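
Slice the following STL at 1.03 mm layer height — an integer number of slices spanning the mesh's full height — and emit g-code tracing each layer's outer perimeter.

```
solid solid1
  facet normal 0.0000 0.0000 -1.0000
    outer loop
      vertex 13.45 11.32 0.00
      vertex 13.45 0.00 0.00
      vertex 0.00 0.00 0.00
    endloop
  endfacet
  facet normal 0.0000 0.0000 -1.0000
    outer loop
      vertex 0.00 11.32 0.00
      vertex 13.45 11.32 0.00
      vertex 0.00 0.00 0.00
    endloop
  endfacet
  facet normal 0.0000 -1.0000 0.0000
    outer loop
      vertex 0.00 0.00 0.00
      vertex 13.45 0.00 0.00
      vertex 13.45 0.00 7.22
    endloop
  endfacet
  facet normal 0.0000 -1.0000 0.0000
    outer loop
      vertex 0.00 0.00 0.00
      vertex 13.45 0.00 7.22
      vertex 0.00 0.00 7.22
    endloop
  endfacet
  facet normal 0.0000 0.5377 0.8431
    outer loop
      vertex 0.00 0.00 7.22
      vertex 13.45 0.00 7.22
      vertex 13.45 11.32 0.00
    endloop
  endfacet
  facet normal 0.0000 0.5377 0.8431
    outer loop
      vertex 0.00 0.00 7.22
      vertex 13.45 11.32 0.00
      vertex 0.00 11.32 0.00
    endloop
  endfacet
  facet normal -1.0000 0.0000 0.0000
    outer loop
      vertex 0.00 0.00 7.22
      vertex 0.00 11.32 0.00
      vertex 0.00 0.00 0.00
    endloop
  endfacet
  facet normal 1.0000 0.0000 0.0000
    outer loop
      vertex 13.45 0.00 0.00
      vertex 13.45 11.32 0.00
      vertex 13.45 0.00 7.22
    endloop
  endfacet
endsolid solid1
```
; perimeter-only toolpath
G21 ; units = mm
G90 ; absolute positioning
G28 ; home
; layer 1
G0 Z1.03
G0 X0.00 Y0.00
G1 X13.45 Y0.00
G1 X13.45 Y9.70
G1 X0.00 Y9.70
G1 X0.00 Y0.00
; layer 2
G0 Z2.06
G0 X0.00 Y0.00
G1 X13.45 Y0.00
G1 X13.45 Y8.09
G1 X0.00 Y8.09
G1 X0.00 Y0.00
; layer 3
G0 Z3.09
G0 X0.00 Y0.00
G1 X13.45 Y0.00
G1 X13.45 Y6.47
G1 X0.00 Y6.47
G1 X0.00 Y0.00
; layer 4
G0 Z4.13
G0 X0.00 Y0.00
G1 X13.45 Y0.00
G1 X13.45 Y4.85
G1 X0.00 Y4.85
G1 X0.00 Y0.00
; layer 5
G0 Z5.16
G0 X0.00 Y0.00
G1 X13.45 Y0.00
G1 X13.45 Y3.23
G1 X0.00 Y3.23
G1 X0.00 Y0.00
; layer 6
G0 Z6.19
G0 X0.00 Y0.00
G1 X13.45 Y0.00
G1 X13.45 Y1.62
G1 X0.00 Y1.62
G1 X0.00 Y0.00
M2 ; end

The solid is a wedge (ramp): 13.4 × 11.3 mm base, rising to 7.22 mm along the y=0 edge and sloping linearly to z=0 at y=11.3. Slicing at Δz = 1.03 mm — 7 equal slices spanning the solid's height, so layer i sits at z = i·h/7 — gives 6 non-empty perimeters. Each is a 4-segment closed polygon; G0 lifts to the layer z and rapids to the start vertex, then G1 traces the edges. The cross-section shrinks linearly with z (the slice at the apex is degenerate and omitted).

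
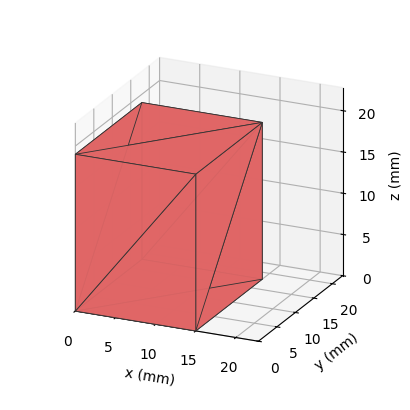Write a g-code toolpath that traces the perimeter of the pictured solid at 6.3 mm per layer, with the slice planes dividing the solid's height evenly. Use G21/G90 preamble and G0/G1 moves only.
Reading the render: the shape is a rectangular box, roughly 15 × 18 mm footprint and 19 mm tall (dimensions read to the nearest mm from the axis ticks). For the g-code, the solid's height is divided into equal slices at the stated Δz and each level perimeter traced with G1 moves after a G0 lift.

; perimeter-only toolpath
G21 ; units = mm
G90 ; absolute positioning
G28 ; home
; layer 1
G0 Z6.3
G0 X0.0 Y0.0
G1 X15.0 Y0.0
G1 X15.0 Y18.0
G1 X0.0 Y18.0
G1 X0.0 Y0.0
; layer 2
G0 Z12.7
G0 X0.0 Y0.0
G1 X15.0 Y0.0
G1 X15.0 Y18.0
G1 X0.0 Y18.0
G1 X0.0 Y0.0
; layer 3
G0 Z19.0
G0 X0.0 Y0.0
G1 X15.0 Y0.0
G1 X15.0 Y18.0
G1 X0.0 Y18.0
G1 X0.0 Y0.0
M2 ; end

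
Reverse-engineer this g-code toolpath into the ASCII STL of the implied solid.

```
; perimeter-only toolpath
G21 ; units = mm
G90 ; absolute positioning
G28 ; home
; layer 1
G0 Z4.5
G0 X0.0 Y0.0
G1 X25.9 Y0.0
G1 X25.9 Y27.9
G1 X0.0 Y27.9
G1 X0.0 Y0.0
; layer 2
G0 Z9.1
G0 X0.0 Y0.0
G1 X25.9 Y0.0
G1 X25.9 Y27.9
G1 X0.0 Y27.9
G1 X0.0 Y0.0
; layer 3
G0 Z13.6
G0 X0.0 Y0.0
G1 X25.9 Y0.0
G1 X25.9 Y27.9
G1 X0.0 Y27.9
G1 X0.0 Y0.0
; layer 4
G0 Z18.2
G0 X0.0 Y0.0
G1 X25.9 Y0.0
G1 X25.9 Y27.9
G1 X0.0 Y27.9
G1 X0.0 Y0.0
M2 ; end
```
solid part
  facet normal 0.0000 0.0000 -1.0000
    outer loop
      vertex 25.9 27.9 0.0
      vertex 25.9 0.0 0.0
      vertex 0.0 0.0 0.0
    endloop
  endfacet
  facet normal 0.0000 0.0000 -1.0000
    outer loop
      vertex 0.0 27.9 0.0
      vertex 25.9 27.9 0.0
      vertex 0.0 0.0 0.0
    endloop
  endfacet
  facet normal 0.0000 0.0000 1.0000
    outer loop
      vertex 0.0 0.0 18.2
      vertex 25.9 0.0 18.2
      vertex 25.9 27.9 18.2
    endloop
  endfacet
  facet normal 0.0000 0.0000 1.0000
    outer loop
      vertex 0.0 0.0 18.2
      vertex 25.9 27.9 18.2
      vertex 0.0 27.9 18.2
    endloop
  endfacet
  facet normal 0.0000 -1.0000 0.0000
    outer loop
      vertex 0.0 0.0 0.0
      vertex 25.9 0.0 0.0
      vertex 25.9 0.0 18.2
    endloop
  endfacet
  facet normal 0.0000 -1.0000 0.0000
    outer loop
      vertex 0.0 0.0 0.0
      vertex 25.9 0.0 18.2
      vertex 0.0 0.0 18.2
    endloop
  endfacet
  facet normal 0.0000 1.0000 0.0000
    outer loop
      vertex 25.9 27.9 18.2
      vertex 25.9 27.9 0.0
      vertex 0.0 27.9 0.0
    endloop
  endfacet
  facet normal 0.0000 1.0000 0.0000
    outer loop
      vertex 0.0 27.9 18.2
      vertex 25.9 27.9 18.2
      vertex 0.0 27.9 0.0
    endloop
  endfacet
  facet normal -1.0000 0.0000 0.0000
    outer loop
      vertex 0.0 27.9 18.2
      vertex 0.0 27.9 0.0
      vertex 0.0 0.0 0.0
    endloop
  endfacet
  facet normal -1.0000 0.0000 0.0000
    outer loop
      vertex 0.0 0.0 18.2
      vertex 0.0 27.9 18.2
      vertex 0.0 0.0 0.0
    endloop
  endfacet
  facet normal 1.0000 0.0000 0.0000
    outer loop
      vertex 25.9 0.0 0.0
      vertex 25.9 27.9 0.0
      vertex 25.9 27.9 18.2
    endloop
  endfacet
  facet normal 1.0000 0.0000 0.0000
    outer loop
      vertex 25.9 0.0 0.0
      vertex 25.9 27.9 18.2
      vertex 25.9 0.0 18.2
    endloop
  endfacet
endsolid part

The G0 Z moves step by Δz≈4.5 mm. Every layer's G1 loop is the same polygon, so the solid is a straight extrusion of it from z=0 to z≈18.2. Closing with flat bottom and top caps and triangulating gives 12 facets — a rectangular box, roughly 25.9 × 27.9 mm footprint and 18.2 mm tall.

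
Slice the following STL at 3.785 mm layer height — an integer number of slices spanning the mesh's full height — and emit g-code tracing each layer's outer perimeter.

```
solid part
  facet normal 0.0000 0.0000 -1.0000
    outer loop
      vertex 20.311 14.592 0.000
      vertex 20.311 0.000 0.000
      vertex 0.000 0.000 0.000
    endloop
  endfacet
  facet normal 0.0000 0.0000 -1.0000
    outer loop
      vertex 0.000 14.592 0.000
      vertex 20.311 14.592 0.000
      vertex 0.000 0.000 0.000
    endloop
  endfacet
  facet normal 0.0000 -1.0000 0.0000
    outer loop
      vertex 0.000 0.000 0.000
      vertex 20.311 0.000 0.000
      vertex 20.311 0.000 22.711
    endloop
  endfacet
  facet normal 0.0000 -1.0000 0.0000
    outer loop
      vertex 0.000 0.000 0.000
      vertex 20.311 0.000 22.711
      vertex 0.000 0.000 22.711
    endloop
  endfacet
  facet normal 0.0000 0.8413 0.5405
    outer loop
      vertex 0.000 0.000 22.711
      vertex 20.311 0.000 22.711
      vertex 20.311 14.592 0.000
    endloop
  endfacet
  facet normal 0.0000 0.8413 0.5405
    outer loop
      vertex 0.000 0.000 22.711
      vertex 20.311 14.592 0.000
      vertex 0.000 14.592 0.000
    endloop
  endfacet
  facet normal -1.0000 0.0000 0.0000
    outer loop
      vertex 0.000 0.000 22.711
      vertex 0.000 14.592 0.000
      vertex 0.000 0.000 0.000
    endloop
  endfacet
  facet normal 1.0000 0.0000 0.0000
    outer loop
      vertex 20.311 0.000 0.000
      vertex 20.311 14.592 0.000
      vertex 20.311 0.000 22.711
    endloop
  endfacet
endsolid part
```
; perimeter-only toolpath
G21 ; units = mm
G90 ; absolute positioning
G28 ; home
; layer 1
G0 Z3.785
G0 X0.000 Y0.000
G1 X20.311 Y0.000
G1 X20.311 Y12.160
G1 X0.000 Y12.160
G1 X0.000 Y0.000
; layer 2
G0 Z7.570
G0 X0.000 Y0.000
G1 X20.311 Y0.000
G1 X20.311 Y9.728
G1 X0.000 Y9.728
G1 X0.000 Y0.000
; layer 3
G0 Z11.355
G0 X0.000 Y0.000
G1 X20.311 Y0.000
G1 X20.311 Y7.296
G1 X0.000 Y7.296
G1 X0.000 Y0.000
; layer 4
G0 Z15.141
G0 X0.000 Y0.000
G1 X20.311 Y0.000
G1 X20.311 Y4.864
G1 X0.000 Y4.864
G1 X0.000 Y0.000
; layer 5
G0 Z18.926
G0 X0.000 Y0.000
G1 X20.311 Y0.000
G1 X20.311 Y2.432
G1 X0.000 Y2.432
G1 X0.000 Y0.000
M2 ; end

The solid is a wedge (ramp): 20.3 × 14.6 mm base, rising to 22.7 mm along the y=0 edge and sloping linearly to z=0 at y=14.6. Slicing at Δz = 3.785 mm — 6 equal slices spanning the solid's height, so layer i sits at z = i·h/6 — gives 5 non-empty perimeters. Each is a 4-segment closed polygon; G0 lifts to the layer z and rapids to the start vertex, then G1 traces the edges. The cross-section shrinks linearly with z (the slice at the apex is degenerate and omitted).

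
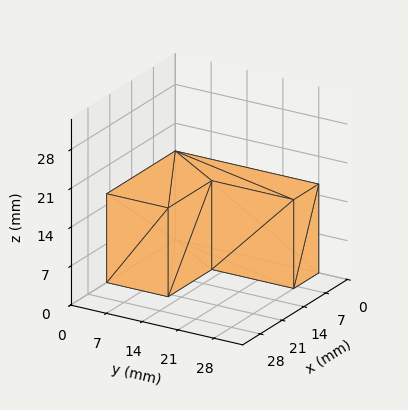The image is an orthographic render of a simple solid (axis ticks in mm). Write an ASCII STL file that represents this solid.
Reading the render: the shape is an L-shaped prism: outer 22 × 28 mm, arm thicknesses ≈ 12 mm (horizontal) and 8 mm (vertical), extruded 16 mm in z (dimensions read to the nearest mm from the axis ticks). For the STL, each face is triangulated and given an outward normal.

solid part
  facet normal 0.0000 0.0000 -1.0000
    outer loop
      vertex 22.00 12.00 0.00
      vertex 22.00 0.00 0.00
      vertex 0.00 0.00 0.00
    endloop
  endfacet
  facet normal 0.0000 0.0000 -1.0000
    outer loop
      vertex 8.00 12.00 0.00
      vertex 22.00 12.00 0.00
      vertex 0.00 0.00 0.00
    endloop
  endfacet
  facet normal 0.0000 0.0000 -1.0000
    outer loop
      vertex 8.00 28.00 0.00
      vertex 8.00 12.00 0.00
      vertex 0.00 0.00 0.00
    endloop
  endfacet
  facet normal 0.0000 0.0000 -1.0000
    outer loop
      vertex 0.00 28.00 0.00
      vertex 8.00 28.00 0.00
      vertex 0.00 0.00 0.00
    endloop
  endfacet
  facet normal 0.0000 0.0000 1.0000
    outer loop
      vertex 0.00 0.00 16.00
      vertex 22.00 0.00 16.00
      vertex 22.00 12.00 16.00
    endloop
  endfacet
  facet normal 0.0000 0.0000 1.0000
    outer loop
      vertex 0.00 0.00 16.00
      vertex 22.00 12.00 16.00
      vertex 8.00 12.00 16.00
    endloop
  endfacet
  facet normal 0.0000 0.0000 1.0000
    outer loop
      vertex 0.00 0.00 16.00
      vertex 8.00 12.00 16.00
      vertex 8.00 28.00 16.00
    endloop
  endfacet
  facet normal 0.0000 0.0000 1.0000
    outer loop
      vertex 0.00 0.00 16.00
      vertex 8.00 28.00 16.00
      vertex 0.00 28.00 16.00
    endloop
  endfacet
  facet normal 0.0000 -1.0000 0.0000
    outer loop
      vertex 0.00 0.00 0.00
      vertex 22.00 0.00 0.00
      vertex 22.00 0.00 16.00
    endloop
  endfacet
  facet normal 0.0000 -1.0000 0.0000
    outer loop
      vertex 0.00 0.00 0.00
      vertex 22.00 0.00 16.00
      vertex 0.00 0.00 16.00
    endloop
  endfacet
  facet normal 1.0000 0.0000 0.0000
    outer loop
      vertex 22.00 0.00 0.00
      vertex 22.00 12.00 0.00
      vertex 22.00 12.00 16.00
    endloop
  endfacet
  facet normal 1.0000 0.0000 0.0000
    outer loop
      vertex 22.00 0.00 0.00
      vertex 22.00 12.00 16.00
      vertex 22.00 0.00 16.00
    endloop
  endfacet
  facet normal 0.0000 1.0000 0.0000
    outer loop
      vertex 22.00 12.00 0.00
      vertex 8.00 12.00 0.00
      vertex 8.00 12.00 16.00
    endloop
  endfacet
  facet normal 0.0000 1.0000 0.0000
    outer loop
      vertex 22.00 12.00 0.00
      vertex 8.00 12.00 16.00
      vertex 22.00 12.00 16.00
    endloop
  endfacet
  facet normal 1.0000 0.0000 0.0000
    outer loop
      vertex 8.00 12.00 0.00
      vertex 8.00 28.00 0.00
      vertex 8.00 28.00 16.00
    endloop
  endfacet
  facet normal 1.0000 0.0000 0.0000
    outer loop
      vertex 8.00 12.00 0.00
      vertex 8.00 28.00 16.00
      vertex 8.00 12.00 16.00
    endloop
  endfacet
  facet normal 0.0000 1.0000 0.0000
    outer loop
      vertex 8.00 28.00 0.00
      vertex 0.00 28.00 0.00
      vertex 0.00 28.00 16.00
    endloop
  endfacet
  facet normal 0.0000 1.0000 0.0000
    outer loop
      vertex 8.00 28.00 0.00
      vertex 0.00 28.00 16.00
      vertex 8.00 28.00 16.00
    endloop
  endfacet
  facet normal -1.0000 0.0000 0.0000
    outer loop
      vertex 0.00 28.00 0.00
      vertex 0.00 0.00 0.00
      vertex 0.00 0.00 16.00
    endloop
  endfacet
  facet normal -1.0000 0.0000 0.0000
    outer loop
      vertex 0.00 28.00 0.00
      vertex 0.00 0.00 16.00
      vertex 0.00 28.00 16.00
    endloop
  endfacet
endsolid part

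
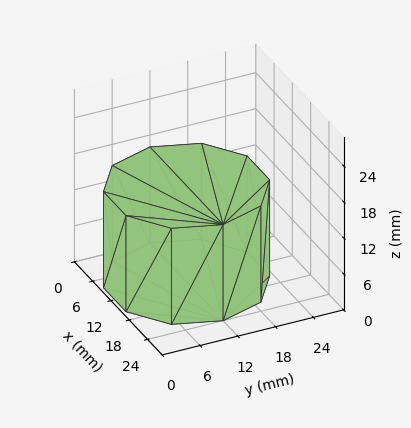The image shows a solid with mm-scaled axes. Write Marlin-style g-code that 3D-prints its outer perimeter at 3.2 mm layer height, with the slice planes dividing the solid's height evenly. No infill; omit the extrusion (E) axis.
Reading the render: the shape is a regular 10-sided prism (a cylinder approximated with 10 flat sides), circumscribed radius ≈ 12 mm, height ≈ 16 mm (dimensions read to the nearest mm from the axis ticks). For the g-code, the solid's height is divided into equal slices at the stated Δz and each level perimeter traced with G1 moves after a G0 lift.

; perimeter-only toolpath
G21 ; units = mm
G90 ; absolute positioning
G28 ; home
; layer 1
G0 Z3.2
G0 X24.0 Y12.0
G1 X21.7 Y19.1
G1 X15.7 Y23.4
G1 X8.3 Y23.4
G1 X2.3 Y19.1
G1 X0.0 Y12.0
G1 X2.3 Y4.9
G1 X8.3 Y0.6
G1 X15.7 Y0.6
G1 X21.7 Y4.9
G1 X24.0 Y12.0
; layer 2
G0 Z6.4
G0 X24.0 Y12.0
G1 X21.7 Y19.1
G1 X15.7 Y23.4
G1 X8.3 Y23.4
G1 X2.3 Y19.1
G1 X0.0 Y12.0
G1 X2.3 Y4.9
G1 X8.3 Y0.6
G1 X15.7 Y0.6
G1 X21.7 Y4.9
G1 X24.0 Y12.0
; layer 3
G0 Z9.6
G0 X24.0 Y12.0
G1 X21.7 Y19.1
G1 X15.7 Y23.4
G1 X8.3 Y23.4
G1 X2.3 Y19.1
G1 X0.0 Y12.0
G1 X2.3 Y4.9
G1 X8.3 Y0.6
G1 X15.7 Y0.6
G1 X21.7 Y4.9
G1 X24.0 Y12.0
; layer 4
G0 Z12.8
G0 X24.0 Y12.0
G1 X21.7 Y19.1
G1 X15.7 Y23.4
G1 X8.3 Y23.4
G1 X2.3 Y19.1
G1 X0.0 Y12.0
G1 X2.3 Y4.9
G1 X8.3 Y0.6
G1 X15.7 Y0.6
G1 X21.7 Y4.9
G1 X24.0 Y12.0
; layer 5
G0 Z16.0
G0 X24.0 Y12.0
G1 X21.7 Y19.1
G1 X15.7 Y23.4
G1 X8.3 Y23.4
G1 X2.3 Y19.1
G1 X0.0 Y12.0
G1 X2.3 Y4.9
G1 X8.3 Y0.6
G1 X15.7 Y0.6
G1 X21.7 Y4.9
G1 X24.0 Y12.0
M2 ; end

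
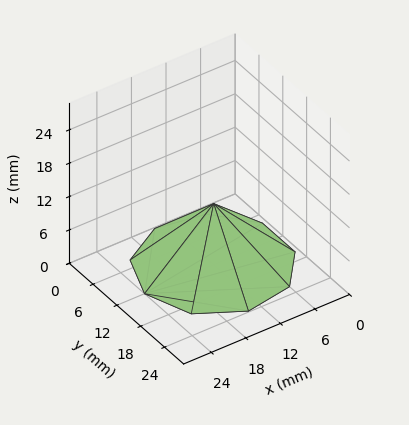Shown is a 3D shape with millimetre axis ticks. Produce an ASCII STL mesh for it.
Reading the render: the shape is a regular 9-sided pyramid, base circumscribed radius ≈ 12 mm, apex at z ≈ 11 mm (dimensions read to the nearest mm from the axis ticks). For the STL, each face is triangulated and given an outward normal.

solid part
  facet normal 0.0000 0.0000 -1.0000
    outer loop
      vertex 14.1 23.8 0.0
      vertex 21.2 19.7 0.0
      vertex 24.0 12.0 0.0
    endloop
  endfacet
  facet normal 0.0000 0.0000 -1.0000
    outer loop
      vertex 6.0 22.4 0.0
      vertex 14.1 23.8 0.0
      vertex 24.0 12.0 0.0
    endloop
  endfacet
  facet normal 0.0000 0.0000 -1.0000
    outer loop
      vertex 0.7 16.1 0.0
      vertex 6.0 22.4 0.0
      vertex 24.0 12.0 0.0
    endloop
  endfacet
  facet normal 0.0000 0.0000 -1.0000
    outer loop
      vertex 0.7 7.9 0.0
      vertex 0.7 16.1 0.0
      vertex 24.0 12.0 0.0
    endloop
  endfacet
  facet normal 0.0000 0.0000 -1.0000
    outer loop
      vertex 6.0 1.6 0.0
      vertex 0.7 7.9 0.0
      vertex 24.0 12.0 0.0
    endloop
  endfacet
  facet normal 0.0000 0.0000 -1.0000
    outer loop
      vertex 14.1 0.2 0.0
      vertex 6.0 1.6 0.0
      vertex 24.0 12.0 0.0
    endloop
  endfacet
  facet normal 0.0000 0.0000 -1.0000
    outer loop
      vertex 21.2 4.3 0.0
      vertex 14.1 0.2 0.0
      vertex 24.0 12.0 0.0
    endloop
  endfacet
  facet normal 0.6562 0.2386 0.7159
    outer loop
      vertex 24.0 12.0 0.0
      vertex 21.2 19.7 0.0
      vertex 12.0 12.0 11.0
    endloop
  endfacet
  facet normal 0.3493 0.6049 0.7156
    outer loop
      vertex 21.2 19.7 0.0
      vertex 14.1 23.8 0.0
      vertex 12.0 12.0 11.0
    endloop
  endfacet
  facet normal -0.1190 0.6883 0.7156
    outer loop
      vertex 14.1 23.8 0.0
      vertex 6.0 22.4 0.0
      vertex 12.0 12.0 11.0
    endloop
  endfacet
  facet normal -0.5341 0.4493 0.7161
    outer loop
      vertex 6.0 22.4 0.0
      vertex 0.7 16.1 0.0
      vertex 12.0 12.0 11.0
    endloop
  endfacet
  facet normal -0.6975 0.0000 0.7166
    outer loop
      vertex 0.7 16.1 0.0
      vertex 0.7 7.9 0.0
      vertex 12.0 12.0 11.0
    endloop
  endfacet
  facet normal -0.5341 -0.4493 0.7161
    outer loop
      vertex 0.7 7.9 0.0
      vertex 6.0 1.6 0.0
      vertex 12.0 12.0 11.0
    endloop
  endfacet
  facet normal -0.1190 -0.6883 0.7156
    outer loop
      vertex 6.0 1.6 0.0
      vertex 14.1 0.2 0.0
      vertex 12.0 12.0 11.0
    endloop
  endfacet
  facet normal 0.3493 -0.6049 0.7156
    outer loop
      vertex 14.1 0.2 0.0
      vertex 21.2 4.3 0.0
      vertex 12.0 12.0 11.0
    endloop
  endfacet
  facet normal 0.6562 -0.2386 0.7159
    outer loop
      vertex 21.2 4.3 0.0
      vertex 24.0 12.0 0.0
      vertex 12.0 12.0 11.0
    endloop
  endfacet
endsolid part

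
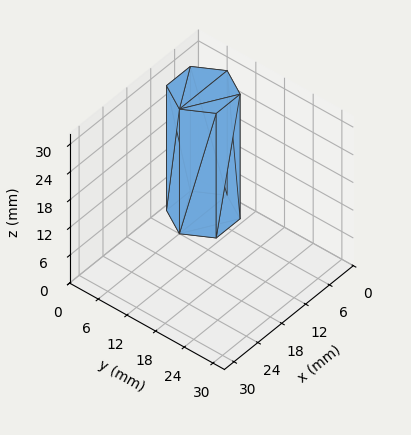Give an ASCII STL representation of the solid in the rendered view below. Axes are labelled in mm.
Reading the render: the shape is a regular 6-sided prism (a cylinder approximated with 6 flat sides), circumscribed radius ≈ 6 mm, height ≈ 27 mm (dimensions read to the nearest mm from the axis ticks). For the STL, each face is triangulated and given an outward normal.

solid part
  facet normal 0.0000 0.0000 -1.0000
    outer loop
      vertex 3.0 11.2 0.0
      vertex 9.0 11.2 0.0
      vertex 12.0 6.0 0.0
    endloop
  endfacet
  facet normal 0.0000 0.0000 -1.0000
    outer loop
      vertex 0.0 6.0 0.0
      vertex 3.0 11.2 0.0
      vertex 12.0 6.0 0.0
    endloop
  endfacet
  facet normal 0.0000 0.0000 -1.0000
    outer loop
      vertex 3.0 0.8 0.0
      vertex 0.0 6.0 0.0
      vertex 12.0 6.0 0.0
    endloop
  endfacet
  facet normal 0.0000 0.0000 -1.0000
    outer loop
      vertex 9.0 0.8 0.0
      vertex 3.0 0.8 0.0
      vertex 12.0 6.0 0.0
    endloop
  endfacet
  facet normal 0.0000 0.0000 1.0000
    outer loop
      vertex 12.0 6.0 27.0
      vertex 9.0 11.2 27.0
      vertex 3.0 11.2 27.0
    endloop
  endfacet
  facet normal 0.0000 0.0000 1.0000
    outer loop
      vertex 12.0 6.0 27.0
      vertex 3.0 11.2 27.0
      vertex 0.0 6.0 27.0
    endloop
  endfacet
  facet normal 0.0000 0.0000 1.0000
    outer loop
      vertex 12.0 6.0 27.0
      vertex 0.0 6.0 27.0
      vertex 3.0 0.8 27.0
    endloop
  endfacet
  facet normal 0.0000 0.0000 1.0000
    outer loop
      vertex 12.0 6.0 27.0
      vertex 3.0 0.8 27.0
      vertex 9.0 0.8 27.0
    endloop
  endfacet
  facet normal 0.8662 0.4997 0.0000
    outer loop
      vertex 12.0 6.0 0.0
      vertex 9.0 11.2 0.0
      vertex 9.0 11.2 27.0
    endloop
  endfacet
  facet normal 0.8662 0.4997 0.0000
    outer loop
      vertex 12.0 6.0 0.0
      vertex 9.0 11.2 27.0
      vertex 12.0 6.0 27.0
    endloop
  endfacet
  facet normal 0.0000 1.0000 0.0000
    outer loop
      vertex 9.0 11.2 0.0
      vertex 3.0 11.2 0.0
      vertex 3.0 11.2 27.0
    endloop
  endfacet
  facet normal 0.0000 1.0000 0.0000
    outer loop
      vertex 9.0 11.2 0.0
      vertex 3.0 11.2 27.0
      vertex 9.0 11.2 27.0
    endloop
  endfacet
  facet normal -0.8662 0.4997 0.0000
    outer loop
      vertex 3.0 11.2 0.0
      vertex 0.0 6.0 0.0
      vertex 0.0 6.0 27.0
    endloop
  endfacet
  facet normal -0.8662 0.4997 0.0000
    outer loop
      vertex 3.0 11.2 0.0
      vertex 0.0 6.0 27.0
      vertex 3.0 11.2 27.0
    endloop
  endfacet
  facet normal -0.8662 -0.4997 0.0000
    outer loop
      vertex 0.0 6.0 0.0
      vertex 3.0 0.8 0.0
      vertex 3.0 0.8 27.0
    endloop
  endfacet
  facet normal -0.8662 -0.4997 0.0000
    outer loop
      vertex 0.0 6.0 0.0
      vertex 3.0 0.8 27.0
      vertex 0.0 6.0 27.0
    endloop
  endfacet
  facet normal 0.0000 -1.0000 0.0000
    outer loop
      vertex 3.0 0.8 0.0
      vertex 9.0 0.8 0.0
      vertex 9.0 0.8 27.0
    endloop
  endfacet
  facet normal 0.0000 -1.0000 0.0000
    outer loop
      vertex 3.0 0.8 0.0
      vertex 9.0 0.8 27.0
      vertex 3.0 0.8 27.0
    endloop
  endfacet
  facet normal 0.8662 -0.4997 0.0000
    outer loop
      vertex 9.0 0.8 0.0
      vertex 12.0 6.0 0.0
      vertex 12.0 6.0 27.0
    endloop
  endfacet
  facet normal 0.8662 -0.4997 0.0000
    outer loop
      vertex 9.0 0.8 0.0
      vertex 12.0 6.0 27.0
      vertex 9.0 0.8 27.0
    endloop
  endfacet
endsolid part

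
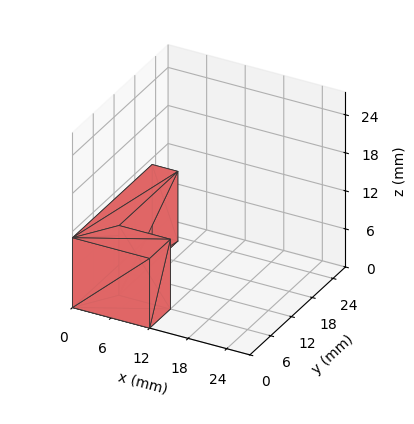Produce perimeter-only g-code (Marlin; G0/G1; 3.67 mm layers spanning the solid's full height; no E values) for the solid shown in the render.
Reading the render: the shape is an L-shaped prism: outer 12 × 23 mm, arm thicknesses ≈ 6 mm (horizontal) and 4 mm (vertical), extruded 11 mm in z (dimensions read to the nearest mm from the axis ticks). For the g-code, the solid's height is divided into equal slices at the stated Δz and each level perimeter traced with G1 moves after a G0 lift.

; perimeter-only toolpath
G21 ; units = mm
G90 ; absolute positioning
G28 ; home
; layer 1
G0 Z3.67
G0 X0.00 Y0.00
G1 X12.00 Y0.00
G1 X12.00 Y6.00
G1 X4.00 Y6.00
G1 X4.00 Y23.00
G1 X0.00 Y23.00
G1 X0.00 Y0.00
; layer 2
G0 Z7.33
G0 X0.00 Y0.00
G1 X12.00 Y0.00
G1 X12.00 Y6.00
G1 X4.00 Y6.00
G1 X4.00 Y23.00
G1 X0.00 Y23.00
G1 X0.00 Y0.00
; layer 3
G0 Z11.00
G0 X0.00 Y0.00
G1 X12.00 Y0.00
G1 X12.00 Y6.00
G1 X4.00 Y6.00
G1 X4.00 Y23.00
G1 X0.00 Y23.00
G1 X0.00 Y0.00
M2 ; end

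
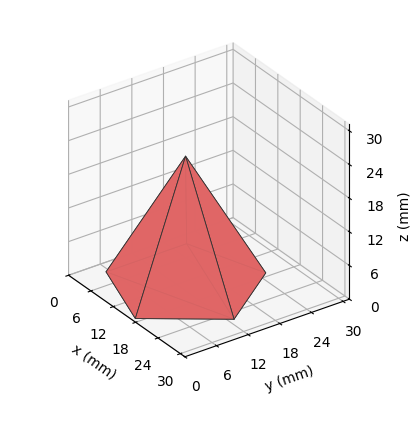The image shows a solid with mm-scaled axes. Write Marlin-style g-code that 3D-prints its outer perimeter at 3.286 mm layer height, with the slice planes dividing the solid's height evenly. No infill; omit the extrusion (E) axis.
Reading the render: the shape is a regular 5-sided pyramid, base circumscribed radius ≈ 13 mm, apex at z ≈ 23 mm (dimensions read to the nearest mm from the axis ticks). For the g-code, the solid's height is divided into equal slices at the stated Δz and each level perimeter traced with G1 moves after a G0 lift.

; perimeter-only toolpath
G21 ; units = mm
G90 ; absolute positioning
G28 ; home
; layer 1
G0 Z3.286
G0 X24.143 Y13.000
G1 X16.443 Y23.598
G1 X3.985 Y19.549
G1 X3.985 Y6.451
G1 X16.443 Y2.402
G1 X24.143 Y13.000
; layer 2
G0 Z6.571
G0 X22.286 Y13.000
G1 X15.869 Y21.831
G1 X5.488 Y18.458
G1 X5.488 Y7.542
G1 X15.869 Y4.169
G1 X22.286 Y13.000
; layer 3
G0 Z9.857
G0 X20.429 Y13.000
G1 X15.295 Y20.065
G1 X6.990 Y17.366
G1 X6.990 Y8.634
G1 X15.295 Y5.935
G1 X20.429 Y13.000
; layer 4
G0 Z13.143
G0 X18.571 Y13.000
G1 X14.722 Y18.299
G1 X8.493 Y16.275
G1 X8.493 Y9.725
G1 X14.722 Y7.701
G1 X18.571 Y13.000
; layer 5
G0 Z16.429
G0 X16.714 Y13.000
G1 X14.148 Y16.533
G1 X9.995 Y15.183
G1 X9.995 Y10.817
G1 X14.148 Y9.467
G1 X16.714 Y13.000
; layer 6
G0 Z19.714
G0 X14.857 Y13.000
G1 X13.574 Y14.766
G1 X11.498 Y14.092
G1 X11.498 Y11.908
G1 X13.574 Y11.234
G1 X14.857 Y13.000
M2 ; end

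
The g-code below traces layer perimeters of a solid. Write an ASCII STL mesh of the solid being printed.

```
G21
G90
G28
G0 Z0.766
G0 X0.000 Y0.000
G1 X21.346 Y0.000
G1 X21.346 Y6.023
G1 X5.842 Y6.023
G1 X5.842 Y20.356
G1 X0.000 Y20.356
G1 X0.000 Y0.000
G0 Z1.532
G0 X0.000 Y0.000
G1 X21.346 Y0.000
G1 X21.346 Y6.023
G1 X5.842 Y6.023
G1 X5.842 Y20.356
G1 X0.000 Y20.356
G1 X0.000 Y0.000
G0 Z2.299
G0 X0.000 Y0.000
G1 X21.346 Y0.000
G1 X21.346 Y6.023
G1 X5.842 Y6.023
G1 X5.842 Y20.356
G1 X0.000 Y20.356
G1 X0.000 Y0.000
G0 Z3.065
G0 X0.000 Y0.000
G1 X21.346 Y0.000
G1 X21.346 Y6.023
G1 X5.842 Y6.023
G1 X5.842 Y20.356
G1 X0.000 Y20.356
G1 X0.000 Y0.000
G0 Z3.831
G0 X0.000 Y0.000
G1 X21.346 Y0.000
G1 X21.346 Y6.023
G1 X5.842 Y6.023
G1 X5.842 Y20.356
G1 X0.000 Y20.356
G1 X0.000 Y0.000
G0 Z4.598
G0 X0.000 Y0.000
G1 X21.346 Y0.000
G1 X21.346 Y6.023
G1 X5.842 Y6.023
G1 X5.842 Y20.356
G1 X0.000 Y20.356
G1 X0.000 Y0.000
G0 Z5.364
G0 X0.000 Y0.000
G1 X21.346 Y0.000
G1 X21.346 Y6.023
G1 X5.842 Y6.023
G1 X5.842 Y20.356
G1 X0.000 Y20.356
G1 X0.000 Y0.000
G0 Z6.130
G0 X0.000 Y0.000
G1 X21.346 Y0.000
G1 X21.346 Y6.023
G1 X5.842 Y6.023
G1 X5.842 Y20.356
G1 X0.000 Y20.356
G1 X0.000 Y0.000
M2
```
solid part
  facet normal 0.0000 0.0000 -1.0000
    outer loop
      vertex 21.346 6.023 0.000
      vertex 21.346 0.000 0.000
      vertex 0.000 0.000 0.000
    endloop
  endfacet
  facet normal 0.0000 0.0000 -1.0000
    outer loop
      vertex 5.842 6.023 0.000
      vertex 21.346 6.023 0.000
      vertex 0.000 0.000 0.000
    endloop
  endfacet
  facet normal 0.0000 0.0000 -1.0000
    outer loop
      vertex 5.842 20.356 0.000
      vertex 5.842 6.023 0.000
      vertex 0.000 0.000 0.000
    endloop
  endfacet
  facet normal 0.0000 0.0000 -1.0000
    outer loop
      vertex 0.000 20.356 0.000
      vertex 5.842 20.356 0.000
      vertex 0.000 0.000 0.000
    endloop
  endfacet
  facet normal 0.0000 0.0000 1.0000
    outer loop
      vertex 0.000 0.000 6.130
      vertex 21.346 0.000 6.130
      vertex 21.346 6.023 6.130
    endloop
  endfacet
  facet normal 0.0000 0.0000 1.0000
    outer loop
      vertex 0.000 0.000 6.130
      vertex 21.346 6.023 6.130
      vertex 5.842 6.023 6.130
    endloop
  endfacet
  facet normal 0.0000 0.0000 1.0000
    outer loop
      vertex 0.000 0.000 6.130
      vertex 5.842 6.023 6.130
      vertex 5.842 20.356 6.130
    endloop
  endfacet
  facet normal 0.0000 0.0000 1.0000
    outer loop
      vertex 0.000 0.000 6.130
      vertex 5.842 20.356 6.130
      vertex 0.000 20.356 6.130
    endloop
  endfacet
  facet normal 0.0000 -1.0000 0.0000
    outer loop
      vertex 0.000 0.000 0.000
      vertex 21.346 0.000 0.000
      vertex 21.346 0.000 6.130
    endloop
  endfacet
  facet normal 0.0000 -1.0000 0.0000
    outer loop
      vertex 0.000 0.000 0.000
      vertex 21.346 0.000 6.130
      vertex 0.000 0.000 6.130
    endloop
  endfacet
  facet normal 1.0000 0.0000 0.0000
    outer loop
      vertex 21.346 0.000 0.000
      vertex 21.346 6.023 0.000
      vertex 21.346 6.023 6.130
    endloop
  endfacet
  facet normal 1.0000 0.0000 0.0000
    outer loop
      vertex 21.346 0.000 0.000
      vertex 21.346 6.023 6.130
      vertex 21.346 0.000 6.130
    endloop
  endfacet
  facet normal 0.0000 1.0000 0.0000
    outer loop
      vertex 21.346 6.023 0.000
      vertex 5.842 6.023 0.000
      vertex 5.842 6.023 6.130
    endloop
  endfacet
  facet normal 0.0000 1.0000 0.0000
    outer loop
      vertex 21.346 6.023 0.000
      vertex 5.842 6.023 6.130
      vertex 21.346 6.023 6.130
    endloop
  endfacet
  facet normal 1.0000 0.0000 0.0000
    outer loop
      vertex 5.842 6.023 0.000
      vertex 5.842 20.356 0.000
      vertex 5.842 20.356 6.130
    endloop
  endfacet
  facet normal 1.0000 0.0000 0.0000
    outer loop
      vertex 5.842 6.023 0.000
      vertex 5.842 20.356 6.130
      vertex 5.842 6.023 6.130
    endloop
  endfacet
  facet normal 0.0000 1.0000 0.0000
    outer loop
      vertex 5.842 20.356 0.000
      vertex 0.000 20.356 0.000
      vertex 0.000 20.356 6.130
    endloop
  endfacet
  facet normal 0.0000 1.0000 0.0000
    outer loop
      vertex 5.842 20.356 0.000
      vertex 0.000 20.356 6.130
      vertex 5.842 20.356 6.130
    endloop
  endfacet
  facet normal -1.0000 0.0000 0.0000
    outer loop
      vertex 0.000 20.356 0.000
      vertex 0.000 0.000 0.000
      vertex 0.000 0.000 6.130
    endloop
  endfacet
  facet normal -1.0000 0.0000 0.0000
    outer loop
      vertex 0.000 20.356 0.000
      vertex 0.000 0.000 6.130
      vertex 0.000 20.356 6.130
    endloop
  endfacet
endsolid part

The G0 Z moves step by Δz≈0.766 mm. Every layer's G1 loop is the same polygon, so the solid is a straight extrusion of it from z=0 to z≈6.13. Closing with flat bottom and top caps and triangulating gives 20 facets — an L-shaped prism: outer 21.3 × 20.4 mm, arm thicknesses ≈ 6.02 mm (horizontal) and 5.84 mm (vertical), extruded 6.13 mm in z.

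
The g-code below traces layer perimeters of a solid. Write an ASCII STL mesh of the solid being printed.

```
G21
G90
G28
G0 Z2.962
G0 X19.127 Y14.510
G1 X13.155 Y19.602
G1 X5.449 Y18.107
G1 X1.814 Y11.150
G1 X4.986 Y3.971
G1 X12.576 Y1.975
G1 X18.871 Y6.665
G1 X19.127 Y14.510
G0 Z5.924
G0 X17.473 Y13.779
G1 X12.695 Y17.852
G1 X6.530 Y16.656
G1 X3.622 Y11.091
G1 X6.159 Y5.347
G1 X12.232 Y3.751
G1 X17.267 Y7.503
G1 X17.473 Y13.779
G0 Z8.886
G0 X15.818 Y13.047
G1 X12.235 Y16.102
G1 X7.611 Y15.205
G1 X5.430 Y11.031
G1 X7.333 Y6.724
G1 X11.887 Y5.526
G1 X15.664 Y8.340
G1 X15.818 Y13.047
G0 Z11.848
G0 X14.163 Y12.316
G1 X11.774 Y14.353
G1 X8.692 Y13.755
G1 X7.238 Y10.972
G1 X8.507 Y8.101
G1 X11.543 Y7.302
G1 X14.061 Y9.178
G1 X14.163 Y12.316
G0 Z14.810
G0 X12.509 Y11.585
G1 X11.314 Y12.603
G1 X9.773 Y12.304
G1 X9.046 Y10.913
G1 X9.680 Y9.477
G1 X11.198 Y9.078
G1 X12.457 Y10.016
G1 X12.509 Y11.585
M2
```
solid part
  facet normal 0.0000 0.0000 -1.0000
    outer loop
      vertex 4.368 19.557 0.000
      vertex 13.615 21.351 0.000
      vertex 20.782 15.241 0.000
    endloop
  endfacet
  facet normal 0.0000 0.0000 -1.0000
    outer loop
      vertex 0.006 11.209 0.000
      vertex 4.368 19.557 0.000
      vertex 20.782 15.241 0.000
    endloop
  endfacet
  facet normal 0.0000 0.0000 -1.0000
    outer loop
      vertex 3.812 2.594 0.000
      vertex 0.006 11.209 0.000
      vertex 20.782 15.241 0.000
    endloop
  endfacet
  facet normal 0.0000 0.0000 -1.0000
    outer loop
      vertex 12.921 0.199 0.000
      vertex 3.812 2.594 0.000
      vertex 20.782 15.241 0.000
    endloop
  endfacet
  facet normal 0.0000 0.0000 -1.0000
    outer loop
      vertex 20.474 5.827 0.000
      vertex 12.921 0.199 0.000
      vertex 20.782 15.241 0.000
    endloop
  endfacet
  facet normal 0.5684 0.6667 0.4821
    outer loop
      vertex 20.782 15.241 0.000
      vertex 13.615 21.351 0.000
      vertex 10.854 10.854 17.772
    endloop
  endfacet
  facet normal -0.1669 0.8601 0.4821
    outer loop
      vertex 13.615 21.351 0.000
      vertex 4.368 19.557 0.000
      vertex 10.854 10.854 17.772
    endloop
  endfacet
  facet normal -0.7765 0.4057 0.4821
    outer loop
      vertex 4.368 19.557 0.000
      vertex 0.006 11.209 0.000
      vertex 10.854 10.854 17.772
    endloop
  endfacet
  facet normal -0.8014 -0.3540 0.4821
    outer loop
      vertex 0.006 11.209 0.000
      vertex 3.812 2.594 0.000
      vertex 10.854 10.854 17.772
    endloop
  endfacet
  facet normal -0.2228 -0.8473 0.4821
    outer loop
      vertex 3.812 2.594 0.000
      vertex 12.921 0.199 0.000
      vertex 10.854 10.854 17.772
    endloop
  endfacet
  facet normal 0.5235 -0.7025 0.4821
    outer loop
      vertex 12.921 0.199 0.000
      vertex 20.474 5.827 0.000
      vertex 10.854 10.854 17.772
    endloop
  endfacet
  facet normal 0.8757 -0.0286 0.4821
    outer loop
      vertex 20.474 5.827 0.000
      vertex 20.782 15.241 0.000
      vertex 10.854 10.854 17.772
    endloop
  endfacet
endsolid part

The G0 Z moves step by Δz≈2.962 mm. The G1 loops shrink linearly with z, so the solid tapers from its base footprint up to z≈17.8. Closing with a flat bottom cap and the tapered top and triangulating gives 12 facets — a regular 7-sided pyramid, base circumscribed radius ≈ 10.9 mm, apex at z ≈ 17.8 mm.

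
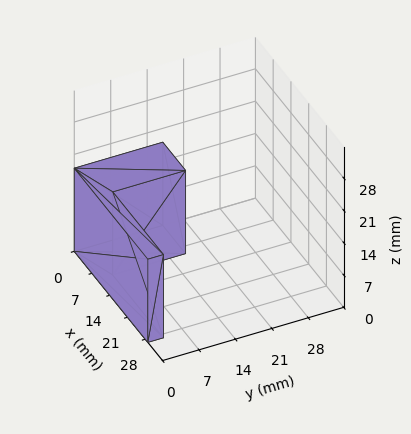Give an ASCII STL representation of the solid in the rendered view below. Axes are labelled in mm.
Reading the render: the shape is an L-shaped prism: outer 29 × 17 mm, arm thicknesses ≈ 3 mm (horizontal) and 9 mm (vertical), extruded 18 mm in z (dimensions read to the nearest mm from the axis ticks). For the STL, each face is triangulated and given an outward normal.

solid part
  facet normal 0.0000 0.0000 -1.0000
    outer loop
      vertex 29.00 3.00 0.00
      vertex 29.00 0.00 0.00
      vertex 0.00 0.00 0.00
    endloop
  endfacet
  facet normal 0.0000 0.0000 -1.0000
    outer loop
      vertex 9.00 3.00 0.00
      vertex 29.00 3.00 0.00
      vertex 0.00 0.00 0.00
    endloop
  endfacet
  facet normal 0.0000 0.0000 -1.0000
    outer loop
      vertex 9.00 17.00 0.00
      vertex 9.00 3.00 0.00
      vertex 0.00 0.00 0.00
    endloop
  endfacet
  facet normal 0.0000 0.0000 -1.0000
    outer loop
      vertex 0.00 17.00 0.00
      vertex 9.00 17.00 0.00
      vertex 0.00 0.00 0.00
    endloop
  endfacet
  facet normal 0.0000 0.0000 1.0000
    outer loop
      vertex 0.00 0.00 18.00
      vertex 29.00 0.00 18.00
      vertex 29.00 3.00 18.00
    endloop
  endfacet
  facet normal 0.0000 0.0000 1.0000
    outer loop
      vertex 0.00 0.00 18.00
      vertex 29.00 3.00 18.00
      vertex 9.00 3.00 18.00
    endloop
  endfacet
  facet normal 0.0000 0.0000 1.0000
    outer loop
      vertex 0.00 0.00 18.00
      vertex 9.00 3.00 18.00
      vertex 9.00 17.00 18.00
    endloop
  endfacet
  facet normal 0.0000 0.0000 1.0000
    outer loop
      vertex 0.00 0.00 18.00
      vertex 9.00 17.00 18.00
      vertex 0.00 17.00 18.00
    endloop
  endfacet
  facet normal 0.0000 -1.0000 0.0000
    outer loop
      vertex 0.00 0.00 0.00
      vertex 29.00 0.00 0.00
      vertex 29.00 0.00 18.00
    endloop
  endfacet
  facet normal 0.0000 -1.0000 0.0000
    outer loop
      vertex 0.00 0.00 0.00
      vertex 29.00 0.00 18.00
      vertex 0.00 0.00 18.00
    endloop
  endfacet
  facet normal 1.0000 0.0000 0.0000
    outer loop
      vertex 29.00 0.00 0.00
      vertex 29.00 3.00 0.00
      vertex 29.00 3.00 18.00
    endloop
  endfacet
  facet normal 1.0000 0.0000 0.0000
    outer loop
      vertex 29.00 0.00 0.00
      vertex 29.00 3.00 18.00
      vertex 29.00 0.00 18.00
    endloop
  endfacet
  facet normal 0.0000 1.0000 0.0000
    outer loop
      vertex 29.00 3.00 0.00
      vertex 9.00 3.00 0.00
      vertex 9.00 3.00 18.00
    endloop
  endfacet
  facet normal 0.0000 1.0000 0.0000
    outer loop
      vertex 29.00 3.00 0.00
      vertex 9.00 3.00 18.00
      vertex 29.00 3.00 18.00
    endloop
  endfacet
  facet normal 1.0000 0.0000 0.0000
    outer loop
      vertex 9.00 3.00 0.00
      vertex 9.00 17.00 0.00
      vertex 9.00 17.00 18.00
    endloop
  endfacet
  facet normal 1.0000 0.0000 0.0000
    outer loop
      vertex 9.00 3.00 0.00
      vertex 9.00 17.00 18.00
      vertex 9.00 3.00 18.00
    endloop
  endfacet
  facet normal 0.0000 1.0000 0.0000
    outer loop
      vertex 9.00 17.00 0.00
      vertex 0.00 17.00 0.00
      vertex 0.00 17.00 18.00
    endloop
  endfacet
  facet normal 0.0000 1.0000 0.0000
    outer loop
      vertex 9.00 17.00 0.00
      vertex 0.00 17.00 18.00
      vertex 9.00 17.00 18.00
    endloop
  endfacet
  facet normal -1.0000 0.0000 0.0000
    outer loop
      vertex 0.00 17.00 0.00
      vertex 0.00 0.00 0.00
      vertex 0.00 0.00 18.00
    endloop
  endfacet
  facet normal -1.0000 0.0000 0.0000
    outer loop
      vertex 0.00 17.00 0.00
      vertex 0.00 0.00 18.00
      vertex 0.00 17.00 18.00
    endloop
  endfacet
endsolid part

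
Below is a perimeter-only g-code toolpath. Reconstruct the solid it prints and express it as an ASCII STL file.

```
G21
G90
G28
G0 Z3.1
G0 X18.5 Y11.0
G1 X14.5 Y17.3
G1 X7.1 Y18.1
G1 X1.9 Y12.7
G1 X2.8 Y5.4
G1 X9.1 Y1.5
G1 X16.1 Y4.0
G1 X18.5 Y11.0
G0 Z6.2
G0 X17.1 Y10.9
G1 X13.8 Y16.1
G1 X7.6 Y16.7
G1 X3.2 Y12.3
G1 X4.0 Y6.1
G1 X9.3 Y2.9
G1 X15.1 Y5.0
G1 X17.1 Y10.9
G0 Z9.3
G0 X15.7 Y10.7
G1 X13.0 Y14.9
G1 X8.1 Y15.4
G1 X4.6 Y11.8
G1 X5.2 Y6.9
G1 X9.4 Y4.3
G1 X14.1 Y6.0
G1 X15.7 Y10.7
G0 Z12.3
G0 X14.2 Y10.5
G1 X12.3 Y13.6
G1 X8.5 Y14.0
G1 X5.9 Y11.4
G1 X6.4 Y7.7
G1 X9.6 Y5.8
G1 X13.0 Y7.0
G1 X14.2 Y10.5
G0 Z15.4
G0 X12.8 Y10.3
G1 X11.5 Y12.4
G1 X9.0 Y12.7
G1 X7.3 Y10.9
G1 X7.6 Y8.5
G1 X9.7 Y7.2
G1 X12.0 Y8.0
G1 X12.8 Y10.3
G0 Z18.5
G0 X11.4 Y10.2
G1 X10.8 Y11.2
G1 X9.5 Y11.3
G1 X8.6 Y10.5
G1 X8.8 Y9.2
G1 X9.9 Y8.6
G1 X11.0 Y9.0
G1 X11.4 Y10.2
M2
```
solid part
  facet normal 0.0000 0.0000 -1.0000
    outer loop
      vertex 6.6 19.4 0.0
      vertex 15.3 18.5 0.0
      vertex 19.9 11.2 0.0
    endloop
  endfacet
  facet normal 0.0000 0.0000 -1.0000
    outer loop
      vertex 0.5 13.2 0.0
      vertex 6.6 19.4 0.0
      vertex 19.9 11.2 0.0
    endloop
  endfacet
  facet normal 0.0000 0.0000 -1.0000
    outer loop
      vertex 1.6 4.6 0.0
      vertex 0.5 13.2 0.0
      vertex 19.9 11.2 0.0
    endloop
  endfacet
  facet normal 0.0000 0.0000 -1.0000
    outer loop
      vertex 9.0 0.1 0.0
      vertex 1.6 4.6 0.0
      vertex 19.9 11.2 0.0
    endloop
  endfacet
  facet normal 0.0000 0.0000 -1.0000
    outer loop
      vertex 17.1 3.0 0.0
      vertex 9.0 0.1 0.0
      vertex 19.9 11.2 0.0
    endloop
  endfacet
  facet normal 0.7808 0.4920 0.3852
    outer loop
      vertex 19.9 11.2 0.0
      vertex 15.3 18.5 0.0
      vertex 10.0 10.0 21.6
    endloop
  endfacet
  facet normal 0.0950 0.9182 0.3846
    outer loop
      vertex 15.3 18.5 0.0
      vertex 6.6 19.4 0.0
      vertex 10.0 10.0 21.6
    endloop
  endfacet
  facet normal -0.6578 0.6472 0.3852
    outer loop
      vertex 6.6 19.4 0.0
      vertex 0.5 13.2 0.0
      vertex 10.0 10.0 21.6
    endloop
  endfacet
  facet normal -0.9154 -0.1171 0.3852
    outer loop
      vertex 0.5 13.2 0.0
      vertex 1.6 4.6 0.0
      vertex 10.0 10.0 21.6
    endloop
  endfacet
  facet normal -0.4798 -0.7890 0.3838
    outer loop
      vertex 1.6 4.6 0.0
      vertex 9.0 0.1 0.0
      vertex 10.0 10.0 21.6
    endloop
  endfacet
  facet normal 0.3112 -0.8693 0.3840
    outer loop
      vertex 9.0 0.1 0.0
      vertex 17.1 3.0 0.0
      vertex 10.0 10.0 21.6
    endloop
  endfacet
  facet normal 0.8738 -0.2984 0.3839
    outer loop
      vertex 17.1 3.0 0.0
      vertex 19.9 11.2 0.0
      vertex 10.0 10.0 21.6
    endloop
  endfacet
endsolid part

The G0 Z moves step by Δz≈3.1 mm. The G1 loops shrink linearly with z, so the solid tapers from its base footprint up to z≈21.6. Closing with a flat bottom cap and the tapered top and triangulating gives 12 facets — a regular 7-sided pyramid, base circumscribed radius ≈ 10 mm, apex at z ≈ 21.6 mm.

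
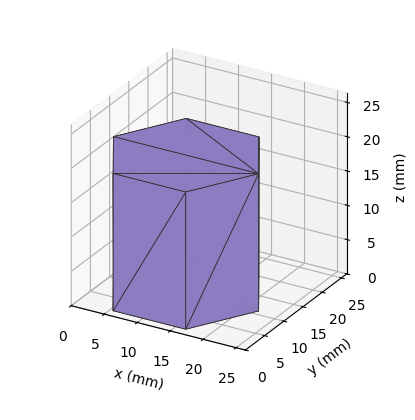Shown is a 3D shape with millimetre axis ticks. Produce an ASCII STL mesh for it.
Reading the render: the shape is a regular 6-sided prism (a cylinder approximated with 6 flat sides), circumscribed radius ≈ 11 mm, height ≈ 20 mm (dimensions read to the nearest mm from the axis ticks). For the STL, each face is triangulated and given an outward normal.

solid part
  facet normal 0.0000 0.0000 -1.0000
    outer loop
      vertex 5.500 20.526 0.000
      vertex 16.500 20.526 0.000
      vertex 22.000 11.000 0.000
    endloop
  endfacet
  facet normal 0.0000 0.0000 -1.0000
    outer loop
      vertex 0.000 11.000 0.000
      vertex 5.500 20.526 0.000
      vertex 22.000 11.000 0.000
    endloop
  endfacet
  facet normal 0.0000 0.0000 -1.0000
    outer loop
      vertex 5.500 1.474 0.000
      vertex 0.000 11.000 0.000
      vertex 22.000 11.000 0.000
    endloop
  endfacet
  facet normal 0.0000 0.0000 -1.0000
    outer loop
      vertex 16.500 1.474 0.000
      vertex 5.500 1.474 0.000
      vertex 22.000 11.000 0.000
    endloop
  endfacet
  facet normal 0.0000 0.0000 1.0000
    outer loop
      vertex 22.000 11.000 20.000
      vertex 16.500 20.526 20.000
      vertex 5.500 20.526 20.000
    endloop
  endfacet
  facet normal 0.0000 0.0000 1.0000
    outer loop
      vertex 22.000 11.000 20.000
      vertex 5.500 20.526 20.000
      vertex 0.000 11.000 20.000
    endloop
  endfacet
  facet normal 0.0000 0.0000 1.0000
    outer loop
      vertex 22.000 11.000 20.000
      vertex 0.000 11.000 20.000
      vertex 5.500 1.474 20.000
    endloop
  endfacet
  facet normal 0.0000 0.0000 1.0000
    outer loop
      vertex 22.000 11.000 20.000
      vertex 5.500 1.474 20.000
      vertex 16.500 1.474 20.000
    endloop
  endfacet
  facet normal 0.8660 0.5000 0.0000
    outer loop
      vertex 22.000 11.000 0.000
      vertex 16.500 20.526 0.000
      vertex 16.500 20.526 20.000
    endloop
  endfacet
  facet normal 0.8660 0.5000 0.0000
    outer loop
      vertex 22.000 11.000 0.000
      vertex 16.500 20.526 20.000
      vertex 22.000 11.000 20.000
    endloop
  endfacet
  facet normal 0.0000 1.0000 0.0000
    outer loop
      vertex 16.500 20.526 0.000
      vertex 5.500 20.526 0.000
      vertex 5.500 20.526 20.000
    endloop
  endfacet
  facet normal 0.0000 1.0000 0.0000
    outer loop
      vertex 16.500 20.526 0.000
      vertex 5.500 20.526 20.000
      vertex 16.500 20.526 20.000
    endloop
  endfacet
  facet normal -0.8660 0.5000 0.0000
    outer loop
      vertex 5.500 20.526 0.000
      vertex 0.000 11.000 0.000
      vertex 0.000 11.000 20.000
    endloop
  endfacet
  facet normal -0.8660 0.5000 0.0000
    outer loop
      vertex 5.500 20.526 0.000
      vertex 0.000 11.000 20.000
      vertex 5.500 20.526 20.000
    endloop
  endfacet
  facet normal -0.8660 -0.5000 0.0000
    outer loop
      vertex 0.000 11.000 0.000
      vertex 5.500 1.474 0.000
      vertex 5.500 1.474 20.000
    endloop
  endfacet
  facet normal -0.8660 -0.5000 0.0000
    outer loop
      vertex 0.000 11.000 0.000
      vertex 5.500 1.474 20.000
      vertex 0.000 11.000 20.000
    endloop
  endfacet
  facet normal 0.0000 -1.0000 0.0000
    outer loop
      vertex 5.500 1.474 0.000
      vertex 16.500 1.474 0.000
      vertex 16.500 1.474 20.000
    endloop
  endfacet
  facet normal 0.0000 -1.0000 0.0000
    outer loop
      vertex 5.500 1.474 0.000
      vertex 16.500 1.474 20.000
      vertex 5.500 1.474 20.000
    endloop
  endfacet
  facet normal 0.8660 -0.5000 0.0000
    outer loop
      vertex 16.500 1.474 0.000
      vertex 22.000 11.000 0.000
      vertex 22.000 11.000 20.000
    endloop
  endfacet
  facet normal 0.8660 -0.5000 0.0000
    outer loop
      vertex 16.500 1.474 0.000
      vertex 22.000 11.000 20.000
      vertex 16.500 1.474 20.000
    endloop
  endfacet
endsolid part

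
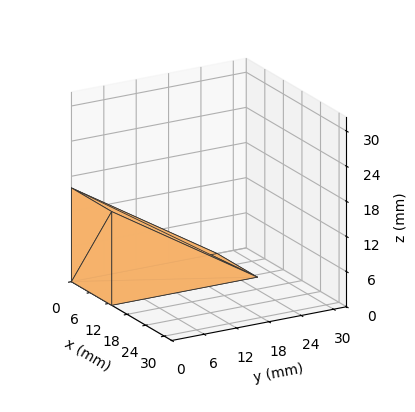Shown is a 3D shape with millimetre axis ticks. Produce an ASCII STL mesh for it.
Reading the render: the shape is a wedge (ramp): 13 × 27 mm base, rising to 16 mm along the y=0 edge and sloping linearly to z=0 at y=27 (dimensions read to the nearest mm from the axis ticks). For the STL, each face is triangulated and given an outward normal.

solid part
  facet normal 0.0000 0.0000 -1.0000
    outer loop
      vertex 13.000 27.000 0.000
      vertex 13.000 0.000 0.000
      vertex 0.000 0.000 0.000
    endloop
  endfacet
  facet normal 0.0000 0.0000 -1.0000
    outer loop
      vertex 0.000 27.000 0.000
      vertex 13.000 27.000 0.000
      vertex 0.000 0.000 0.000
    endloop
  endfacet
  facet normal 0.0000 -1.0000 0.0000
    outer loop
      vertex 0.000 0.000 0.000
      vertex 13.000 0.000 0.000
      vertex 13.000 0.000 16.000
    endloop
  endfacet
  facet normal 0.0000 -1.0000 0.0000
    outer loop
      vertex 0.000 0.000 0.000
      vertex 13.000 0.000 16.000
      vertex 0.000 0.000 16.000
    endloop
  endfacet
  facet normal 0.0000 0.5098 0.8603
    outer loop
      vertex 0.000 0.000 16.000
      vertex 13.000 0.000 16.000
      vertex 13.000 27.000 0.000
    endloop
  endfacet
  facet normal 0.0000 0.5098 0.8603
    outer loop
      vertex 0.000 0.000 16.000
      vertex 13.000 27.000 0.000
      vertex 0.000 27.000 0.000
    endloop
  endfacet
  facet normal -1.0000 0.0000 0.0000
    outer loop
      vertex 0.000 0.000 16.000
      vertex 0.000 27.000 0.000
      vertex 0.000 0.000 0.000
    endloop
  endfacet
  facet normal 1.0000 0.0000 0.0000
    outer loop
      vertex 13.000 0.000 0.000
      vertex 13.000 27.000 0.000
      vertex 13.000 0.000 16.000
    endloop
  endfacet
endsolid part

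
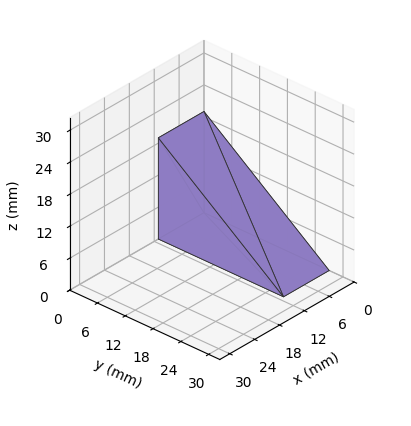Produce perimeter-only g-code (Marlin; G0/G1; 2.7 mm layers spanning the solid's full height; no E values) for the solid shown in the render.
Reading the render: the shape is a wedge (ramp): 11 × 27 mm base, rising to 19 mm along the y=0 edge and sloping linearly to z=0 at y=27 (dimensions read to the nearest mm from the axis ticks). For the g-code, the solid's height is divided into equal slices at the stated Δz and each level perimeter traced with G1 moves after a G0 lift.

; perimeter-only toolpath
G21 ; units = mm
G90 ; absolute positioning
G28 ; home
; layer 1
G0 Z2.7
G0 X0.0 Y0.0
G1 X11.0 Y0.0
G1 X11.0 Y23.1
G1 X0.0 Y23.1
G1 X0.0 Y0.0
; layer 2
G0 Z5.4
G0 X0.0 Y0.0
G1 X11.0 Y0.0
G1 X11.0 Y19.3
G1 X0.0 Y19.3
G1 X0.0 Y0.0
; layer 3
G0 Z8.1
G0 X0.0 Y0.0
G1 X11.0 Y0.0
G1 X11.0 Y15.4
G1 X0.0 Y15.4
G1 X0.0 Y0.0
; layer 4
G0 Z10.9
G0 X0.0 Y0.0
G1 X11.0 Y0.0
G1 X11.0 Y11.6
G1 X0.0 Y11.6
G1 X0.0 Y0.0
; layer 5
G0 Z13.6
G0 X0.0 Y0.0
G1 X11.0 Y0.0
G1 X11.0 Y7.7
G1 X0.0 Y7.7
G1 X0.0 Y0.0
; layer 6
G0 Z16.3
G0 X0.0 Y0.0
G1 X11.0 Y0.0
G1 X11.0 Y3.9
G1 X0.0 Y3.9
G1 X0.0 Y0.0
M2 ; end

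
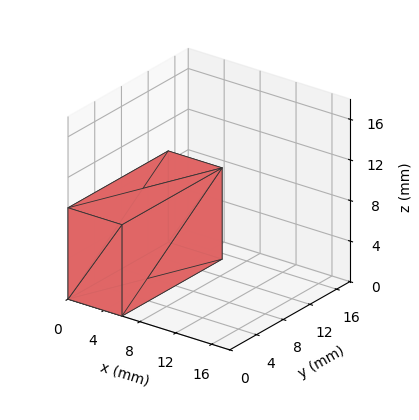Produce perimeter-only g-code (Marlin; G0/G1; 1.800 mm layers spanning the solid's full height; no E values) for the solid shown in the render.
Reading the render: the shape is a rectangular box, roughly 6 × 15 mm footprint and 9 mm tall (dimensions read to the nearest mm from the axis ticks). For the g-code, the solid's height is divided into equal slices at the stated Δz and each level perimeter traced with G1 moves after a G0 lift.

; perimeter-only toolpath
G21 ; units = mm
G90 ; absolute positioning
G28 ; home
; layer 1
G0 Z1.800
G0 X0.000 Y0.000
G1 X6.000 Y0.000
G1 X6.000 Y15.000
G1 X0.000 Y15.000
G1 X0.000 Y0.000
; layer 2
G0 Z3.600
G0 X0.000 Y0.000
G1 X6.000 Y0.000
G1 X6.000 Y15.000
G1 X0.000 Y15.000
G1 X0.000 Y0.000
; layer 3
G0 Z5.400
G0 X0.000 Y0.000
G1 X6.000 Y0.000
G1 X6.000 Y15.000
G1 X0.000 Y15.000
G1 X0.000 Y0.000
; layer 4
G0 Z7.200
G0 X0.000 Y0.000
G1 X6.000 Y0.000
G1 X6.000 Y15.000
G1 X0.000 Y15.000
G1 X0.000 Y0.000
; layer 5
G0 Z9.000
G0 X0.000 Y0.000
G1 X6.000 Y0.000
G1 X6.000 Y15.000
G1 X0.000 Y15.000
G1 X0.000 Y0.000
M2 ; end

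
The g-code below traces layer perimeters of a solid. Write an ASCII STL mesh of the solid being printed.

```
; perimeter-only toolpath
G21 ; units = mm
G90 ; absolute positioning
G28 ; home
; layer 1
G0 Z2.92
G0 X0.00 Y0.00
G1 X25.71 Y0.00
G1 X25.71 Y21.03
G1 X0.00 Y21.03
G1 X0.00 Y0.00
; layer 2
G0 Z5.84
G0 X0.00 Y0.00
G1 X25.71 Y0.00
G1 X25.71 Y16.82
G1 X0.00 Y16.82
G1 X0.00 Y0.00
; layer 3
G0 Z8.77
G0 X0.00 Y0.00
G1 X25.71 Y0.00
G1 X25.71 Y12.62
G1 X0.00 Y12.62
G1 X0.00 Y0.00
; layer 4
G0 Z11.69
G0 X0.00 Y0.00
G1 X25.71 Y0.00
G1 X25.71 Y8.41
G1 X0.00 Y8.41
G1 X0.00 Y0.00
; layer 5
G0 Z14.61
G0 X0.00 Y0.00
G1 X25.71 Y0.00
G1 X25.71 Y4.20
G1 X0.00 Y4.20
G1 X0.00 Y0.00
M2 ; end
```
solid part
  facet normal 0.0000 0.0000 -1.0000
    outer loop
      vertex 25.71 25.23 0.00
      vertex 25.71 0.00 0.00
      vertex 0.00 0.00 0.00
    endloop
  endfacet
  facet normal 0.0000 0.0000 -1.0000
    outer loop
      vertex 0.00 25.23 0.00
      vertex 25.71 25.23 0.00
      vertex 0.00 0.00 0.00
    endloop
  endfacet
  facet normal 0.0000 -1.0000 0.0000
    outer loop
      vertex 0.00 0.00 0.00
      vertex 25.71 0.00 0.00
      vertex 25.71 0.00 17.53
    endloop
  endfacet
  facet normal 0.0000 -1.0000 0.0000
    outer loop
      vertex 0.00 0.00 0.00
      vertex 25.71 0.00 17.53
      vertex 0.00 0.00 17.53
    endloop
  endfacet
  facet normal 0.0000 0.5706 0.8212
    outer loop
      vertex 0.00 0.00 17.53
      vertex 25.71 0.00 17.53
      vertex 25.71 25.23 0.00
    endloop
  endfacet
  facet normal 0.0000 0.5706 0.8212
    outer loop
      vertex 0.00 0.00 17.53
      vertex 25.71 25.23 0.00
      vertex 0.00 25.23 0.00
    endloop
  endfacet
  facet normal -1.0000 0.0000 0.0000
    outer loop
      vertex 0.00 0.00 17.53
      vertex 0.00 25.23 0.00
      vertex 0.00 0.00 0.00
    endloop
  endfacet
  facet normal 1.0000 0.0000 0.0000
    outer loop
      vertex 25.71 0.00 0.00
      vertex 25.71 25.23 0.00
      vertex 25.71 0.00 17.53
    endloop
  endfacet
endsolid part

The G0 Z moves step by Δz≈2.92 mm. The G1 loops shrink linearly with z, so the solid tapers from its base footprint up to z≈17.5. Closing with a flat bottom cap and the tapered top and triangulating gives 8 facets — a wedge (ramp): 25.7 × 25.2 mm base, rising to 17.5 mm along the y=0 edge and sloping linearly to z=0 at y=25.2.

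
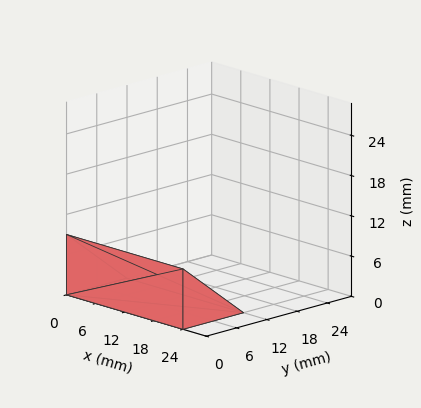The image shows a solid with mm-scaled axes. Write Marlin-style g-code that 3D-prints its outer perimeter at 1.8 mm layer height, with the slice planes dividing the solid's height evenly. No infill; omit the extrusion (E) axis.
Reading the render: the shape is a wedge (ramp): 24 × 12 mm base, rising to 9 mm along the y=0 edge and sloping linearly to z=0 at y=12 (dimensions read to the nearest mm from the axis ticks). For the g-code, the solid's height is divided into equal slices at the stated Δz and each level perimeter traced with G1 moves after a G0 lift.

; perimeter-only toolpath
G21 ; units = mm
G90 ; absolute positioning
G28 ; home
; layer 1
G0 Z1.8
G0 X0.0 Y0.0
G1 X24.0 Y0.0
G1 X24.0 Y9.6
G1 X0.0 Y9.6
G1 X0.0 Y0.0
; layer 2
G0 Z3.6
G0 X0.0 Y0.0
G1 X24.0 Y0.0
G1 X24.0 Y7.2
G1 X0.0 Y7.2
G1 X0.0 Y0.0
; layer 3
G0 Z5.4
G0 X0.0 Y0.0
G1 X24.0 Y0.0
G1 X24.0 Y4.8
G1 X0.0 Y4.8
G1 X0.0 Y0.0
; layer 4
G0 Z7.2
G0 X0.0 Y0.0
G1 X24.0 Y0.0
G1 X24.0 Y2.4
G1 X0.0 Y2.4
G1 X0.0 Y0.0
M2 ; end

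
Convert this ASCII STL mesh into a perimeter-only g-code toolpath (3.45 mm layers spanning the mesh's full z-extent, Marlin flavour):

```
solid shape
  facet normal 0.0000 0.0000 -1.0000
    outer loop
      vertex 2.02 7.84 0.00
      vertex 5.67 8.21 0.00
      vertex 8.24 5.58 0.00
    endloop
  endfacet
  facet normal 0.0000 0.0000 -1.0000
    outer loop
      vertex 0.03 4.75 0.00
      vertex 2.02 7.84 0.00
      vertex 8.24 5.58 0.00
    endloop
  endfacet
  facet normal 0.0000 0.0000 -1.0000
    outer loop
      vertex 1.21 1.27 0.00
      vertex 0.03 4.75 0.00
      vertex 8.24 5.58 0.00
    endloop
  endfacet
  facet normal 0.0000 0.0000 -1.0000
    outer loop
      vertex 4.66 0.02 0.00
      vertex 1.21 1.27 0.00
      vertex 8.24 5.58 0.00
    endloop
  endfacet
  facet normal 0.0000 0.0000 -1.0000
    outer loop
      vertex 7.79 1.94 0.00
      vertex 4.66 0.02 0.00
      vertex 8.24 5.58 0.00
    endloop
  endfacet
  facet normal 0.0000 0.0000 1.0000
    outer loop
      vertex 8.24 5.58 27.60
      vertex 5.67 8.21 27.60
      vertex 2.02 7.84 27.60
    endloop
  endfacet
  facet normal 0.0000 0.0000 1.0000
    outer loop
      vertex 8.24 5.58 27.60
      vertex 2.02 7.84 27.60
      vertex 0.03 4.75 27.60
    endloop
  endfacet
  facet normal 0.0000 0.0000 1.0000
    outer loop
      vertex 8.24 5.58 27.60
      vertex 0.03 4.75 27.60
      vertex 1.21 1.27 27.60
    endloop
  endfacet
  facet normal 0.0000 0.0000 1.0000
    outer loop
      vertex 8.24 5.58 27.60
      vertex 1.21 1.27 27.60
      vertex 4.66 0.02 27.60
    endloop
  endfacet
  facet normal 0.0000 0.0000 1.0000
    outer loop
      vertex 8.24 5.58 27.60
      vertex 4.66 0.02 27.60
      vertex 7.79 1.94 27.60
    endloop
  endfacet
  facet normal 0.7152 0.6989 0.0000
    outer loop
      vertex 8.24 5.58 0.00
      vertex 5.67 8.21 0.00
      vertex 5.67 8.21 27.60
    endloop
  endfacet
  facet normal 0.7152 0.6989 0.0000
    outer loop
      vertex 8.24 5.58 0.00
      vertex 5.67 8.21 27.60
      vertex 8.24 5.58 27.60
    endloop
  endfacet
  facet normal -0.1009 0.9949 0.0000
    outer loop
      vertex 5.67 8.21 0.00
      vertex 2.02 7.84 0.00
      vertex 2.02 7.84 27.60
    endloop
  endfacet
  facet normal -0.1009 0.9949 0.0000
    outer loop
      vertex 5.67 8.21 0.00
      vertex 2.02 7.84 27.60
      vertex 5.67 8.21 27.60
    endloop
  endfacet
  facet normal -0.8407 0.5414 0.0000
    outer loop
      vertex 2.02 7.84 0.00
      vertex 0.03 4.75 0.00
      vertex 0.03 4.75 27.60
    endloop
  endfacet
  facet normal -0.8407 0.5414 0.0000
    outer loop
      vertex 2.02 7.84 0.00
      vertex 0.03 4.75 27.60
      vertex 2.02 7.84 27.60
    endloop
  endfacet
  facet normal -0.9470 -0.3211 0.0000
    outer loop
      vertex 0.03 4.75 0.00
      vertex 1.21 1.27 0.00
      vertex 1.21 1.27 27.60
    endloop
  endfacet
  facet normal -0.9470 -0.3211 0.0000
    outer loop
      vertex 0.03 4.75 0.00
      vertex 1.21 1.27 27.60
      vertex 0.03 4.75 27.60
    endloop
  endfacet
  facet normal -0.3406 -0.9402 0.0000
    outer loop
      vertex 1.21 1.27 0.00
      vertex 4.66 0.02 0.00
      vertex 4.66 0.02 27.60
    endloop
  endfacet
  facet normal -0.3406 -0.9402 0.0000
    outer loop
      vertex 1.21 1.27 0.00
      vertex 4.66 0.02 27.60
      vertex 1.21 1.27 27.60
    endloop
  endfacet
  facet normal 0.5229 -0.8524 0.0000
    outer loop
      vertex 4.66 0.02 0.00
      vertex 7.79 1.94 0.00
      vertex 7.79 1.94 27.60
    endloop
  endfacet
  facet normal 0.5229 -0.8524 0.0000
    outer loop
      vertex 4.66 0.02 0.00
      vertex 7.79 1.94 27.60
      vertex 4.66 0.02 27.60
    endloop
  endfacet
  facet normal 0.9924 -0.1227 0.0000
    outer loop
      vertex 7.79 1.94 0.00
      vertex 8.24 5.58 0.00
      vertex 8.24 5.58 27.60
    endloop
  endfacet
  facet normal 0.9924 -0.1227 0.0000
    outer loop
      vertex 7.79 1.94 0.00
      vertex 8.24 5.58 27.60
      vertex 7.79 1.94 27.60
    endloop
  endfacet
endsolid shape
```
; perimeter-only toolpath
G21 ; units = mm
G90 ; absolute positioning
G28 ; home
; layer 1
G0 Z3.45
G0 X8.24 Y5.58
G1 X5.67 Y8.21
G1 X2.02 Y7.84
G1 X0.03 Y4.75
G1 X1.21 Y1.27
G1 X4.66 Y0.02
G1 X7.79 Y1.94
G1 X8.24 Y5.58
; layer 2
G0 Z6.90
G0 X8.24 Y5.58
G1 X5.67 Y8.21
G1 X2.02 Y7.84
G1 X0.03 Y4.75
G1 X1.21 Y1.27
G1 X4.66 Y0.02
G1 X7.79 Y1.94
G1 X8.24 Y5.58
; layer 3
G0 Z10.35
G0 X8.24 Y5.58
G1 X5.67 Y8.21
G1 X2.02 Y7.84
G1 X0.03 Y4.75
G1 X1.21 Y1.27
G1 X4.66 Y0.02
G1 X7.79 Y1.94
G1 X8.24 Y5.58
; layer 4
G0 Z13.80
G0 X8.24 Y5.58
G1 X5.67 Y8.21
G1 X2.02 Y7.84
G1 X0.03 Y4.75
G1 X1.21 Y1.27
G1 X4.66 Y0.02
G1 X7.79 Y1.94
G1 X8.24 Y5.58
; layer 5
G0 Z17.25
G0 X8.24 Y5.58
G1 X5.67 Y8.21
G1 X2.02 Y7.84
G1 X0.03 Y4.75
G1 X1.21 Y1.27
G1 X4.66 Y0.02
G1 X7.79 Y1.94
G1 X8.24 Y5.58
; layer 6
G0 Z20.70
G0 X8.24 Y5.58
G1 X5.67 Y8.21
G1 X2.02 Y7.84
G1 X0.03 Y4.75
G1 X1.21 Y1.27
G1 X4.66 Y0.02
G1 X7.79 Y1.94
G1 X8.24 Y5.58
; layer 7
G0 Z24.15
G0 X8.24 Y5.58
G1 X5.67 Y8.21
G1 X2.02 Y7.84
G1 X0.03 Y4.75
G1 X1.21 Y1.27
G1 X4.66 Y0.02
G1 X7.79 Y1.94
G1 X8.24 Y5.58
; layer 8
G0 Z27.60
G0 X8.24 Y5.58
G1 X5.67 Y8.21
G1 X2.02 Y7.84
G1 X0.03 Y4.75
G1 X1.21 Y1.27
G1 X4.66 Y0.02
G1 X7.79 Y1.94
G1 X8.24 Y5.58
M2 ; end

The solid is a regular 7-sided prism (a cylinder approximated with 7 flat sides), circumscribed radius ≈ 4.23 mm, height ≈ 27.6 mm. Slicing at Δz = 3.45 mm — 8 equal slices spanning the solid's height, so layer i sits at z = i·h/8 — gives 8 non-empty perimeters. Each is a 7-segment closed polygon; G0 lifts to the layer z and rapids to the start vertex, then G1 traces the edges.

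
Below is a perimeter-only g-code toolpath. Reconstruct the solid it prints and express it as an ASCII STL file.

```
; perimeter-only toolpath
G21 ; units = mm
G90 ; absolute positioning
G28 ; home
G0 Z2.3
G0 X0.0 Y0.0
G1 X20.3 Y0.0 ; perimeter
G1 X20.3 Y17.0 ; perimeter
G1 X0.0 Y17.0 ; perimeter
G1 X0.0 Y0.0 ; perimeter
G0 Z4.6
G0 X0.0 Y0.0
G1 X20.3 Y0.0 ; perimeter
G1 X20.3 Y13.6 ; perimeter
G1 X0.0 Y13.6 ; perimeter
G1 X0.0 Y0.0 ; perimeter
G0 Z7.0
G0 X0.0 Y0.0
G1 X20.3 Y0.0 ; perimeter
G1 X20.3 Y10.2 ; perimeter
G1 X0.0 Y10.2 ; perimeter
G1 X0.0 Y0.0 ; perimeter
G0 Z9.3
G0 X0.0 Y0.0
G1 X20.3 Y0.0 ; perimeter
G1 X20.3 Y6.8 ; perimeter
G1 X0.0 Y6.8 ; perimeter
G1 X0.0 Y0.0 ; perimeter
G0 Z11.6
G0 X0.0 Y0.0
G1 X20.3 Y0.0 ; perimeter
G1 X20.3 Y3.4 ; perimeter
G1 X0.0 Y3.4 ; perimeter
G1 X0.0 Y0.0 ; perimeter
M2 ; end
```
solid part
  facet normal 0.0000 0.0000 -1.0000
    outer loop
      vertex 20.3 20.4 0.0
      vertex 20.3 0.0 0.0
      vertex 0.0 0.0 0.0
    endloop
  endfacet
  facet normal 0.0000 0.0000 -1.0000
    outer loop
      vertex 0.0 20.4 0.0
      vertex 20.3 20.4 0.0
      vertex 0.0 0.0 0.0
    endloop
  endfacet
  facet normal 0.0000 -1.0000 0.0000
    outer loop
      vertex 0.0 0.0 0.0
      vertex 20.3 0.0 0.0
      vertex 20.3 0.0 13.9
    endloop
  endfacet
  facet normal 0.0000 -1.0000 0.0000
    outer loop
      vertex 0.0 0.0 0.0
      vertex 20.3 0.0 13.9
      vertex 0.0 0.0 13.9
    endloop
  endfacet
  facet normal 0.0000 0.5631 0.8264
    outer loop
      vertex 0.0 0.0 13.9
      vertex 20.3 0.0 13.9
      vertex 20.3 20.4 0.0
    endloop
  endfacet
  facet normal 0.0000 0.5631 0.8264
    outer loop
      vertex 0.0 0.0 13.9
      vertex 20.3 20.4 0.0
      vertex 0.0 20.4 0.0
    endloop
  endfacet
  facet normal -1.0000 0.0000 0.0000
    outer loop
      vertex 0.0 0.0 13.9
      vertex 0.0 20.4 0.0
      vertex 0.0 0.0 0.0
    endloop
  endfacet
  facet normal 1.0000 0.0000 0.0000
    outer loop
      vertex 20.3 0.0 0.0
      vertex 20.3 20.4 0.0
      vertex 20.3 0.0 13.9
    endloop
  endfacet
endsolid part

The G0 Z moves step by Δz≈2.3 mm. The G1 loops shrink linearly with z, so the solid tapers from its base footprint up to z≈13.9. Closing with a flat bottom cap and the tapered top and triangulating gives 8 facets — a wedge (ramp): 20.3 × 20.4 mm base, rising to 13.9 mm along the y=0 edge and sloping linearly to z=0 at y=20.4.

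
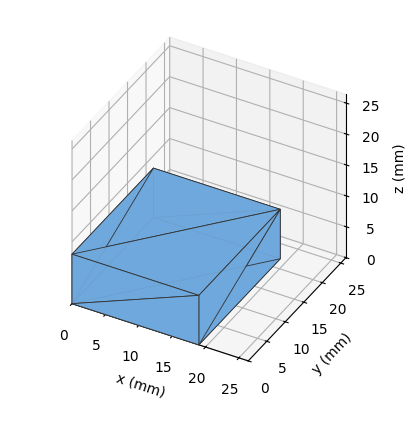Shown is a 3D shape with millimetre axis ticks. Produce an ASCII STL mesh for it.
Reading the render: the shape is a rectangular box, roughly 19 × 22 mm footprint and 8 mm tall (dimensions read to the nearest mm from the axis ticks). For the STL, each face is triangulated and given an outward normal.

solid part
  facet normal 0.0000 0.0000 -1.0000
    outer loop
      vertex 19.00 22.00 0.00
      vertex 19.00 0.00 0.00
      vertex 0.00 0.00 0.00
    endloop
  endfacet
  facet normal 0.0000 0.0000 -1.0000
    outer loop
      vertex 0.00 22.00 0.00
      vertex 19.00 22.00 0.00
      vertex 0.00 0.00 0.00
    endloop
  endfacet
  facet normal 0.0000 0.0000 1.0000
    outer loop
      vertex 0.00 0.00 8.00
      vertex 19.00 0.00 8.00
      vertex 19.00 22.00 8.00
    endloop
  endfacet
  facet normal 0.0000 0.0000 1.0000
    outer loop
      vertex 0.00 0.00 8.00
      vertex 19.00 22.00 8.00
      vertex 0.00 22.00 8.00
    endloop
  endfacet
  facet normal 0.0000 -1.0000 0.0000
    outer loop
      vertex 0.00 0.00 0.00
      vertex 19.00 0.00 0.00
      vertex 19.00 0.00 8.00
    endloop
  endfacet
  facet normal 0.0000 -1.0000 0.0000
    outer loop
      vertex 0.00 0.00 0.00
      vertex 19.00 0.00 8.00
      vertex 0.00 0.00 8.00
    endloop
  endfacet
  facet normal 0.0000 1.0000 0.0000
    outer loop
      vertex 19.00 22.00 8.00
      vertex 19.00 22.00 0.00
      vertex 0.00 22.00 0.00
    endloop
  endfacet
  facet normal 0.0000 1.0000 0.0000
    outer loop
      vertex 0.00 22.00 8.00
      vertex 19.00 22.00 8.00
      vertex 0.00 22.00 0.00
    endloop
  endfacet
  facet normal -1.0000 0.0000 0.0000
    outer loop
      vertex 0.00 22.00 8.00
      vertex 0.00 22.00 0.00
      vertex 0.00 0.00 0.00
    endloop
  endfacet
  facet normal -1.0000 0.0000 0.0000
    outer loop
      vertex 0.00 0.00 8.00
      vertex 0.00 22.00 8.00
      vertex 0.00 0.00 0.00
    endloop
  endfacet
  facet normal 1.0000 0.0000 0.0000
    outer loop
      vertex 19.00 0.00 0.00
      vertex 19.00 22.00 0.00
      vertex 19.00 22.00 8.00
    endloop
  endfacet
  facet normal 1.0000 0.0000 0.0000
    outer loop
      vertex 19.00 0.00 0.00
      vertex 19.00 22.00 8.00
      vertex 19.00 0.00 8.00
    endloop
  endfacet
endsolid part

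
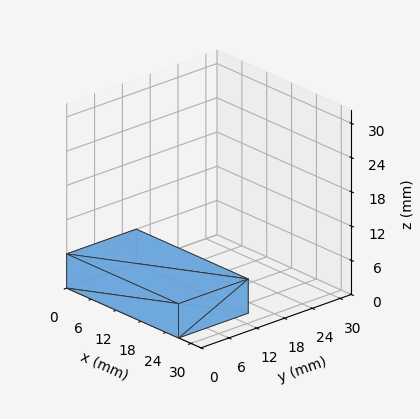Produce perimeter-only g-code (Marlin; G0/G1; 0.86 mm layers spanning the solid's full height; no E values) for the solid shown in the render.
Reading the render: the shape is a rectangular box, roughly 27 × 15 mm footprint and 6 mm tall (dimensions read to the nearest mm from the axis ticks). For the g-code, the solid's height is divided into equal slices at the stated Δz and each level perimeter traced with G1 moves after a G0 lift.

; perimeter-only toolpath
G21 ; units = mm
G90 ; absolute positioning
G28 ; home
; layer 1
G0 Z0.86
G0 X0.00 Y0.00
G1 X27.00 Y0.00
G1 X27.00 Y15.00
G1 X0.00 Y15.00
G1 X0.00 Y0.00
; layer 2
G0 Z1.71
G0 X0.00 Y0.00
G1 X27.00 Y0.00
G1 X27.00 Y15.00
G1 X0.00 Y15.00
G1 X0.00 Y0.00
; layer 3
G0 Z2.57
G0 X0.00 Y0.00
G1 X27.00 Y0.00
G1 X27.00 Y15.00
G1 X0.00 Y15.00
G1 X0.00 Y0.00
; layer 4
G0 Z3.43
G0 X0.00 Y0.00
G1 X27.00 Y0.00
G1 X27.00 Y15.00
G1 X0.00 Y15.00
G1 X0.00 Y0.00
; layer 5
G0 Z4.29
G0 X0.00 Y0.00
G1 X27.00 Y0.00
G1 X27.00 Y15.00
G1 X0.00 Y15.00
G1 X0.00 Y0.00
; layer 6
G0 Z5.14
G0 X0.00 Y0.00
G1 X27.00 Y0.00
G1 X27.00 Y15.00
G1 X0.00 Y15.00
G1 X0.00 Y0.00
; layer 7
G0 Z6.00
G0 X0.00 Y0.00
G1 X27.00 Y0.00
G1 X27.00 Y15.00
G1 X0.00 Y15.00
G1 X0.00 Y0.00
M2 ; end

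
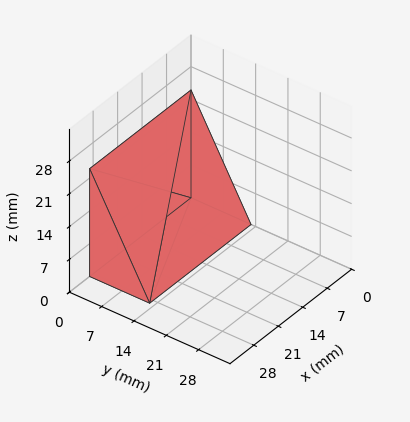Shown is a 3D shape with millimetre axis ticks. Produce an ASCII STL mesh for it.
Reading the render: the shape is a wedge (ramp): 29 × 13 mm base, rising to 23 mm along the y=0 edge and sloping linearly to z=0 at y=13 (dimensions read to the nearest mm from the axis ticks). For the STL, each face is triangulated and given an outward normal.

solid part
  facet normal 0.0000 0.0000 -1.0000
    outer loop
      vertex 29.0 13.0 0.0
      vertex 29.0 0.0 0.0
      vertex 0.0 0.0 0.0
    endloop
  endfacet
  facet normal 0.0000 0.0000 -1.0000
    outer loop
      vertex 0.0 13.0 0.0
      vertex 29.0 13.0 0.0
      vertex 0.0 0.0 0.0
    endloop
  endfacet
  facet normal 0.0000 -1.0000 0.0000
    outer loop
      vertex 0.0 0.0 0.0
      vertex 29.0 0.0 0.0
      vertex 29.0 0.0 23.0
    endloop
  endfacet
  facet normal 0.0000 -1.0000 0.0000
    outer loop
      vertex 0.0 0.0 0.0
      vertex 29.0 0.0 23.0
      vertex 0.0 0.0 23.0
    endloop
  endfacet
  facet normal 0.0000 0.8706 0.4921
    outer loop
      vertex 0.0 0.0 23.0
      vertex 29.0 0.0 23.0
      vertex 29.0 13.0 0.0
    endloop
  endfacet
  facet normal 0.0000 0.8706 0.4921
    outer loop
      vertex 0.0 0.0 23.0
      vertex 29.0 13.0 0.0
      vertex 0.0 13.0 0.0
    endloop
  endfacet
  facet normal -1.0000 0.0000 0.0000
    outer loop
      vertex 0.0 0.0 23.0
      vertex 0.0 13.0 0.0
      vertex 0.0 0.0 0.0
    endloop
  endfacet
  facet normal 1.0000 0.0000 0.0000
    outer loop
      vertex 29.0 0.0 0.0
      vertex 29.0 13.0 0.0
      vertex 29.0 0.0 23.0
    endloop
  endfacet
endsolid part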